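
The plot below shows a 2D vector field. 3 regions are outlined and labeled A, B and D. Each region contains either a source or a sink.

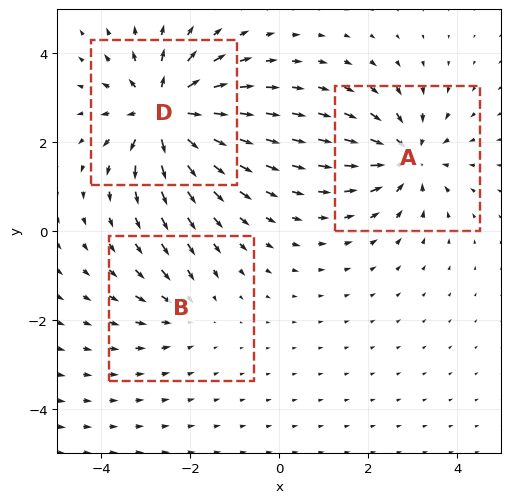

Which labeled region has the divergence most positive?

Divergence at each region's feature centre — A: about -4, B: about -2, D: about +5. Region D is most positive.

D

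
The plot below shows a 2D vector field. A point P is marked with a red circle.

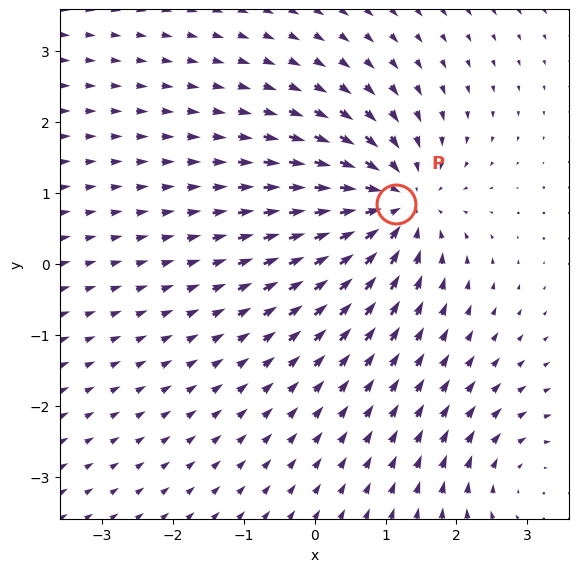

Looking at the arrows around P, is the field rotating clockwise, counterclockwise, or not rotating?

not rotating

Near P at (1.1, 0.8) the arrows show no circulation. The curl there is ≈0.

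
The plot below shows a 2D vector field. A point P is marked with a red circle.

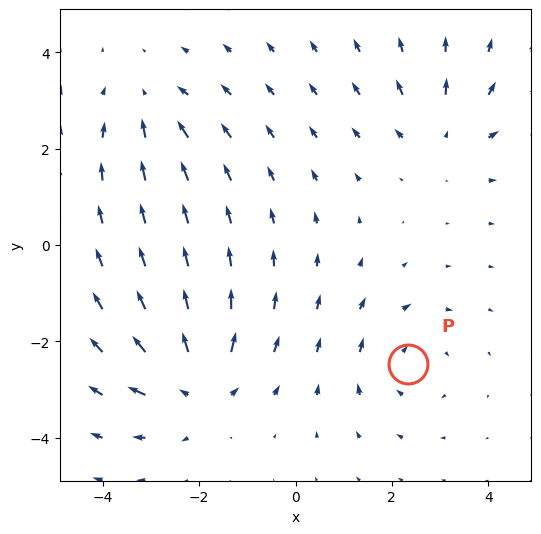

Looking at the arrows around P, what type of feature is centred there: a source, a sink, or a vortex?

At P (2.3, -2.5) the arrows circulate clockwise. Divergence ≈0, curl about -3 — near-zero divergence with nonzero curl is a vortex.

vortex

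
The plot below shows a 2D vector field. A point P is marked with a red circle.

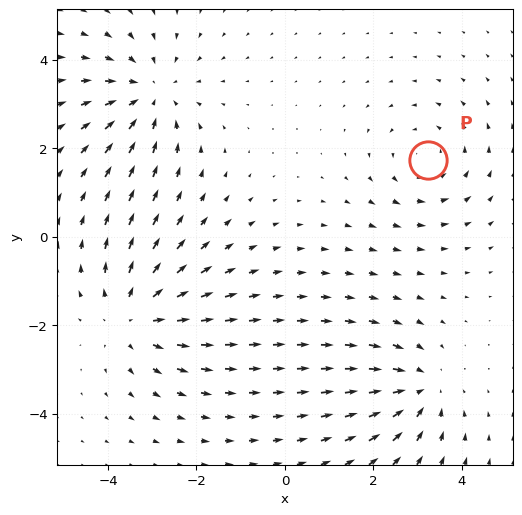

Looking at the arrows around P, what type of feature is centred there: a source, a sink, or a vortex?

vortex

At P (3.2, 1.7) the arrows circulate counterclockwise. Divergence ≈0, curl about +3 — near-zero divergence with nonzero curl is a vortex.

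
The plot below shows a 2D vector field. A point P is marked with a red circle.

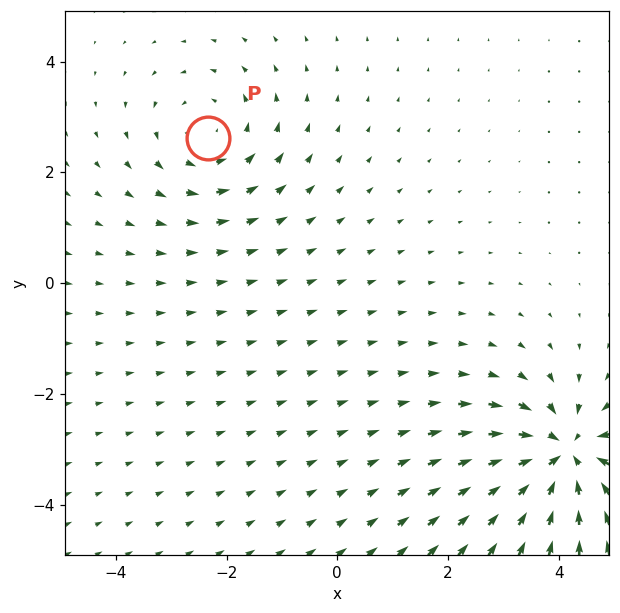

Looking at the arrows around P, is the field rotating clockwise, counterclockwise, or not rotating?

counterclockwise

Near P at (-2.3, 2.6) the arrows circulate counterclockwise. The curl (z-component) there is about +2; positive curl means counterclockwise rotation.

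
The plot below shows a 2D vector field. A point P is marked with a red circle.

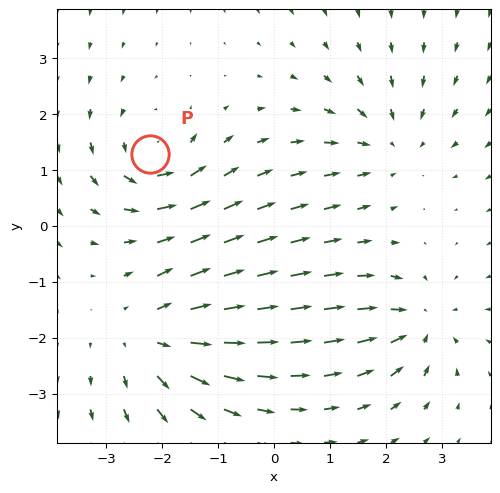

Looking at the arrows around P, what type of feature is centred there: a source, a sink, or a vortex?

At P (-2.2, 1.3) the arrows circulate counterclockwise. Divergence ≈0, curl about +5 — near-zero divergence with nonzero curl is a vortex.

vortex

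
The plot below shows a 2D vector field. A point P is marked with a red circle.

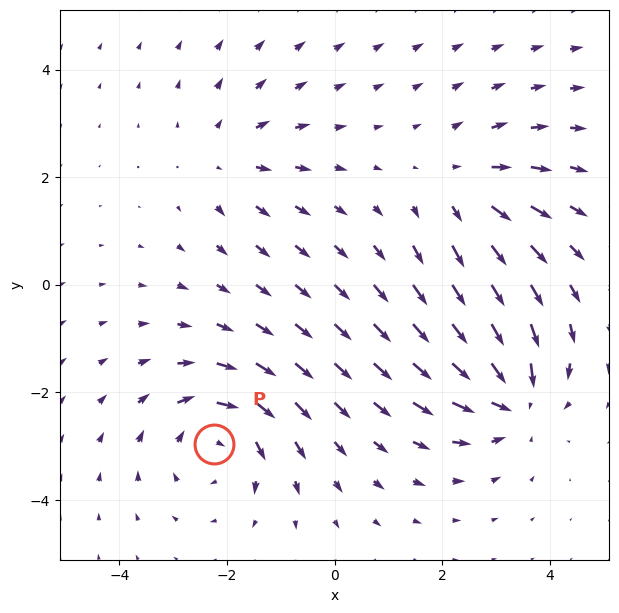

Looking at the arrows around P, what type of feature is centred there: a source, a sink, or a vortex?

At P (-2.2, -2.9) the arrows circulate clockwise. Divergence ≈0, curl about -4 — near-zero divergence with nonzero curl is a vortex.

vortex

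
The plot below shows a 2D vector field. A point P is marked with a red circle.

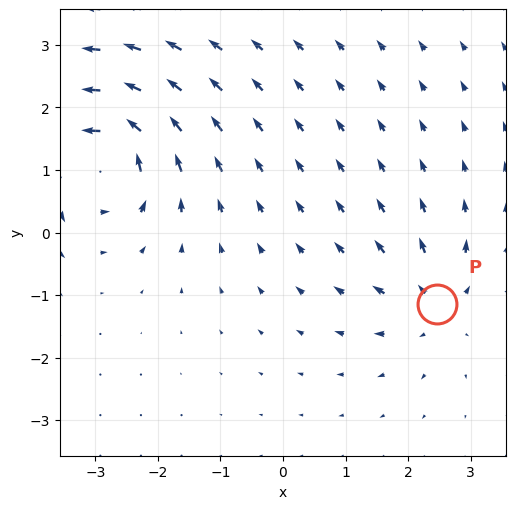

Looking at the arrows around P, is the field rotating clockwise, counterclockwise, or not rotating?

not rotating

Near P at (2.5, -1.1) the arrows show no circulation. The curl there is ≈0.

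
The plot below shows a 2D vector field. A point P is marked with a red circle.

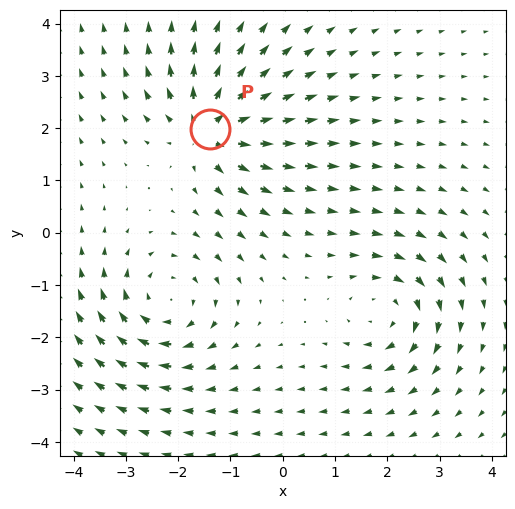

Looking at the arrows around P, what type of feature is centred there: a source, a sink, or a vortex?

At P (-1.4, 2.0) the arrows spread outward. Divergence about +5, curl ≈0 — positive divergence with near-zero curl is a source.

source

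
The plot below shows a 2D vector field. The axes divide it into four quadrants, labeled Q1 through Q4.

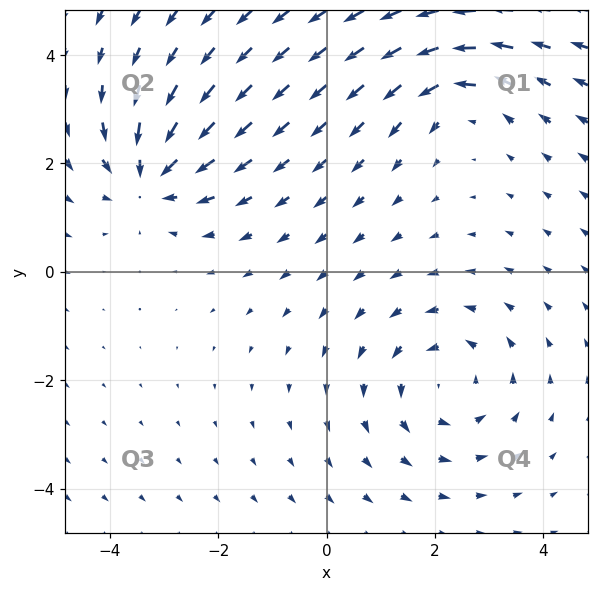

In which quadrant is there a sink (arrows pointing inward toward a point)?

The sink sits at approximately (-3.2, 1.8), which lies in quadrant Q2. The divergence there is about -5, negative as expected for a sink.

Q2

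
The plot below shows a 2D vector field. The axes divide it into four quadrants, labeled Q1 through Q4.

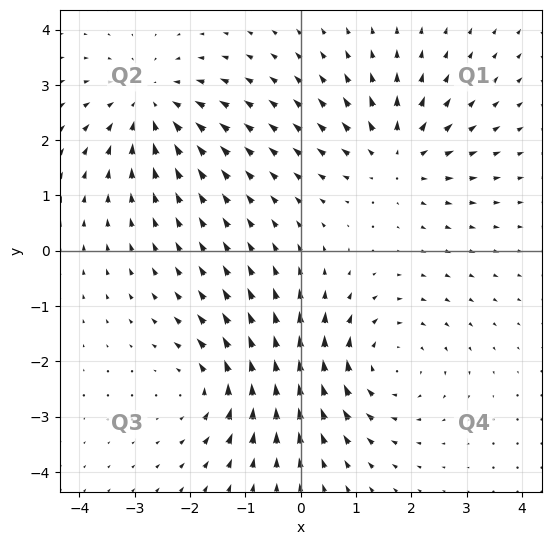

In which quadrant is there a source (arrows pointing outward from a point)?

The source sits at approximately (1.7, 1.7), which lies in quadrant Q1. The divergence there is about +4, positive as expected for a source.

Q1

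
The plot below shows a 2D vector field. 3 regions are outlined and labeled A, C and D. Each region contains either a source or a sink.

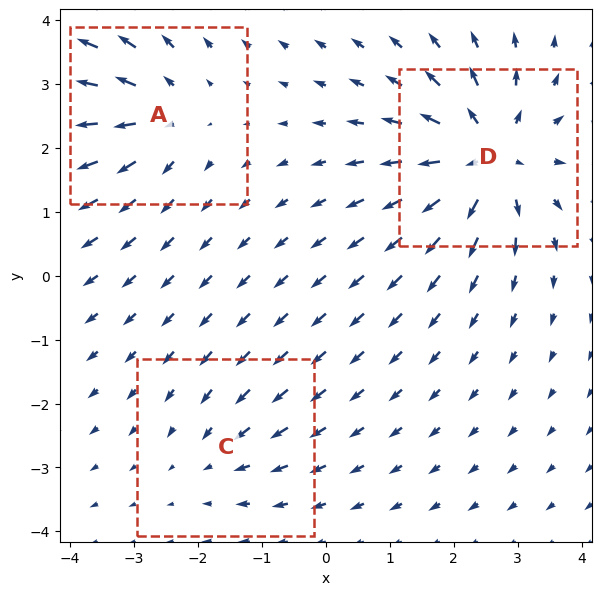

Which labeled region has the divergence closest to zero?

C

Divergence at each region's feature centre — A: about +4, C: about -2, D: about +6. Region C is closest to zero.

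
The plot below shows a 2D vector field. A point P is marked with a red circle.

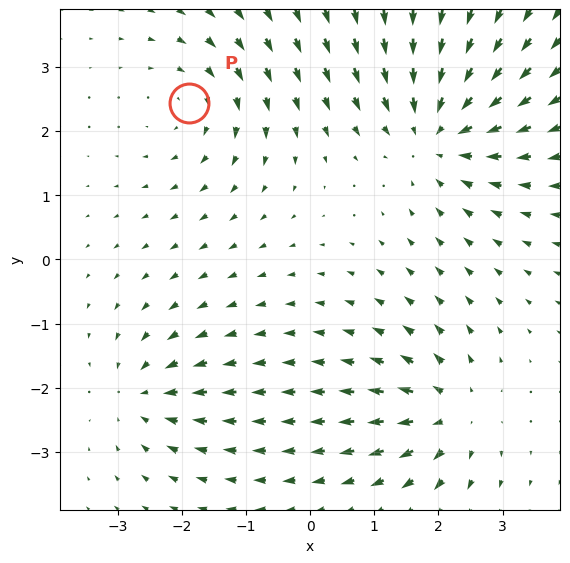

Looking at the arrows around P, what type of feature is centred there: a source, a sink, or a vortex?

At P (-1.9, 2.4) the arrows circulate clockwise. Divergence ≈0, curl about -3 — near-zero divergence with nonzero curl is a vortex.

vortex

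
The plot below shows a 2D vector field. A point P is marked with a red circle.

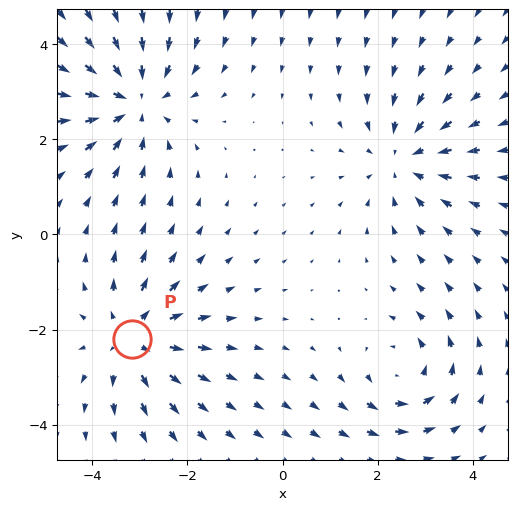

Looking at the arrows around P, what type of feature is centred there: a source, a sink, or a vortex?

source

At P (-3.2, -2.2) the arrows spread outward. Divergence about +4, curl ≈0 — positive divergence with near-zero curl is a source.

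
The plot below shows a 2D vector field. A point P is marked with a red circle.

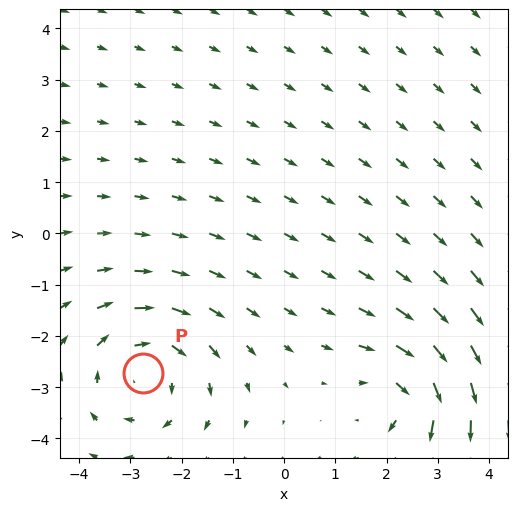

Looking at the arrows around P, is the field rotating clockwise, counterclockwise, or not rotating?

clockwise

Near P at (-2.7, -2.7) the arrows circulate clockwise. The curl (z-component) there is about -3; negative curl means clockwise rotation.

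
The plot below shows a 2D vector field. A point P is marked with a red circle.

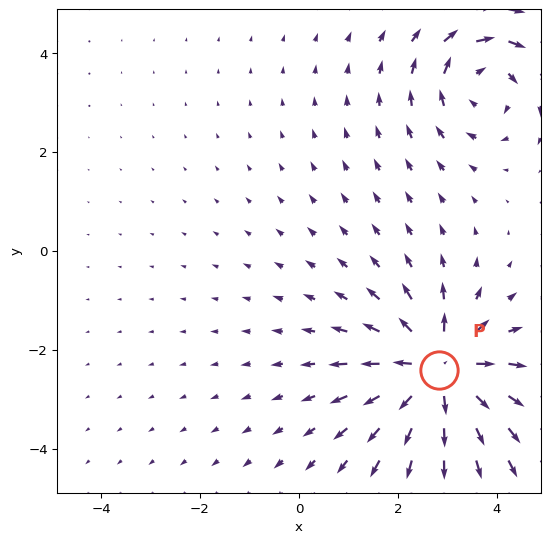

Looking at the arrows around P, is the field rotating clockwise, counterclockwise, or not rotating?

Near P at (2.8, -2.4) the arrows show no circulation. The curl there is ≈0.

not rotating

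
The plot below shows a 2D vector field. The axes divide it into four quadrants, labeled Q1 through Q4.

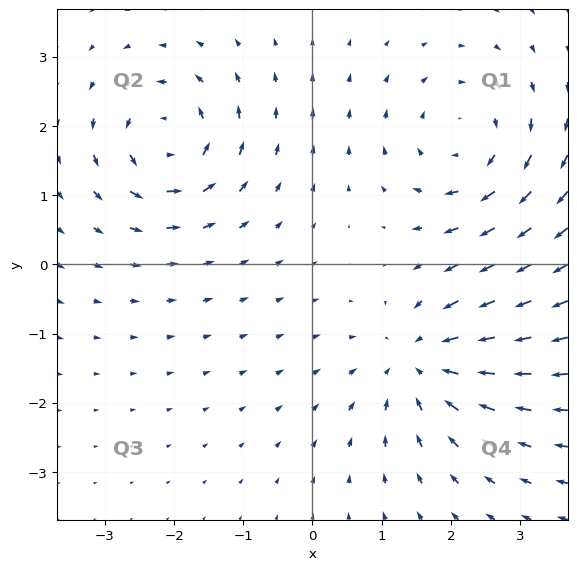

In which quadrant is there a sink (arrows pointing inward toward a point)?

Q4

The sink sits at approximately (1.6, -1.4), which lies in quadrant Q4. The divergence there is about -5, negative as expected for a sink.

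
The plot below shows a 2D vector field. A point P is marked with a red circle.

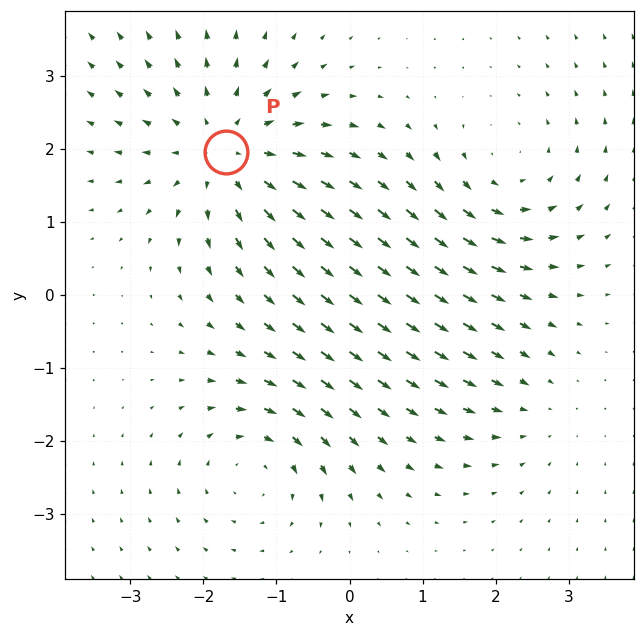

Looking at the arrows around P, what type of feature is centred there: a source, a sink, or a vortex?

source

At P (-1.7, 2.0) the arrows spread outward. Divergence about +5, curl ≈0 — positive divergence with near-zero curl is a source.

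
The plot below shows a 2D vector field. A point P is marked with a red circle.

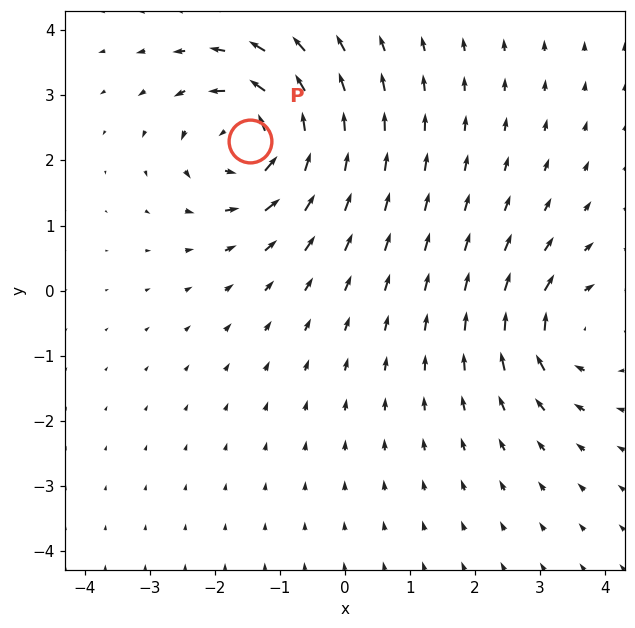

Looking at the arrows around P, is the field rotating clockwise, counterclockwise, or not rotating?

Near P at (-1.5, 2.3) the arrows circulate counterclockwise. The curl (z-component) there is about +6; positive curl means counterclockwise rotation.

counterclockwise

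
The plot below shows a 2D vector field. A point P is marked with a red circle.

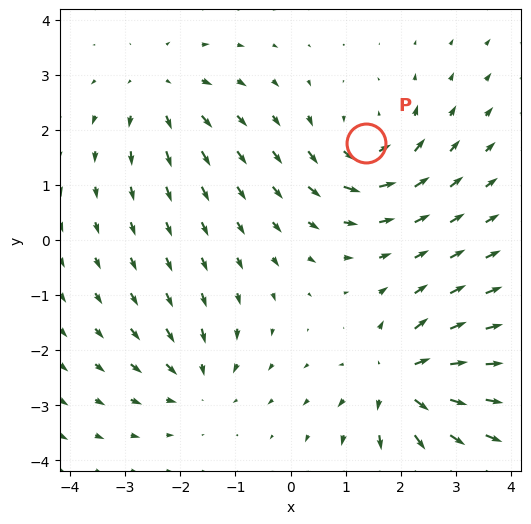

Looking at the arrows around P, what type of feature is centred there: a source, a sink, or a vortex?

vortex

At P (1.4, 1.8) the arrows circulate counterclockwise. Divergence ≈0, curl about +5 — near-zero divergence with nonzero curl is a vortex.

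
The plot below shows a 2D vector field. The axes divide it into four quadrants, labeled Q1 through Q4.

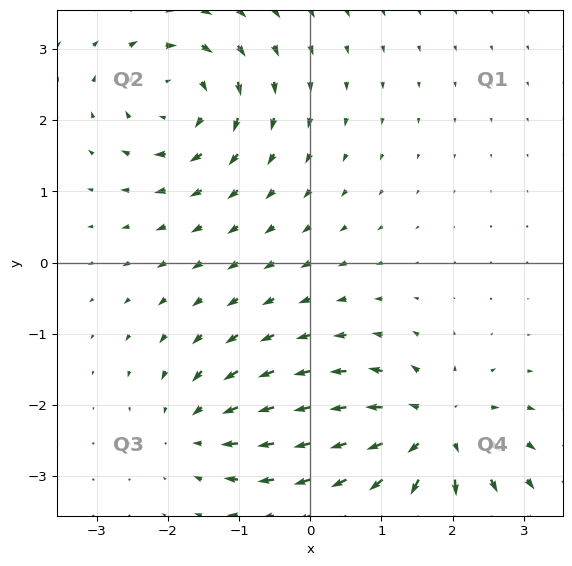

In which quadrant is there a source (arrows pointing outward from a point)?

The source sits at approximately (1.7, -2.4), which lies in quadrant Q4. The divergence there is about +6, positive as expected for a source.

Q4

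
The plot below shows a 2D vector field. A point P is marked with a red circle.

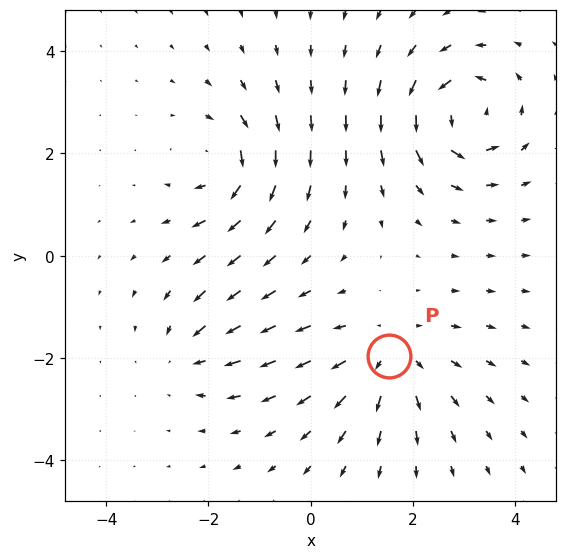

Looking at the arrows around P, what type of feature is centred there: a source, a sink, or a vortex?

At P (1.5, -2.0) the arrows spread outward. Divergence about +4, curl ≈0 — positive divergence with near-zero curl is a source.

source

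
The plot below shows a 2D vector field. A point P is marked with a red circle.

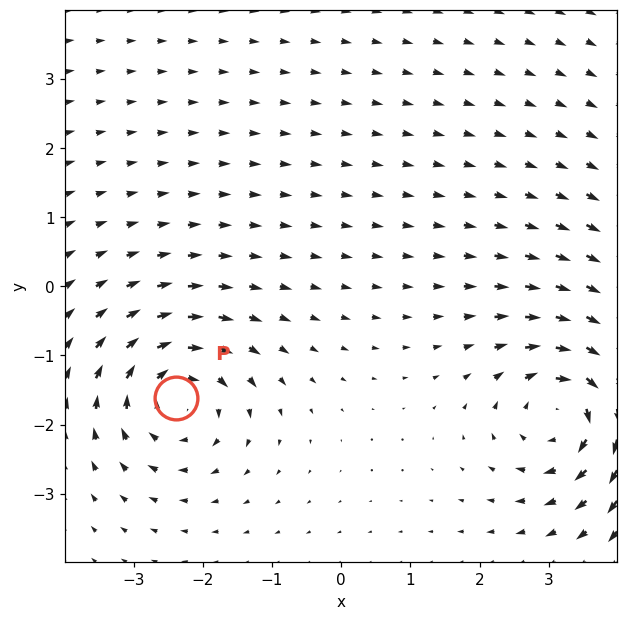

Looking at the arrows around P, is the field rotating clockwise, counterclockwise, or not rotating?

Near P at (-2.4, -1.6) the arrows circulate clockwise. The curl (z-component) there is about -5; negative curl means clockwise rotation.

clockwise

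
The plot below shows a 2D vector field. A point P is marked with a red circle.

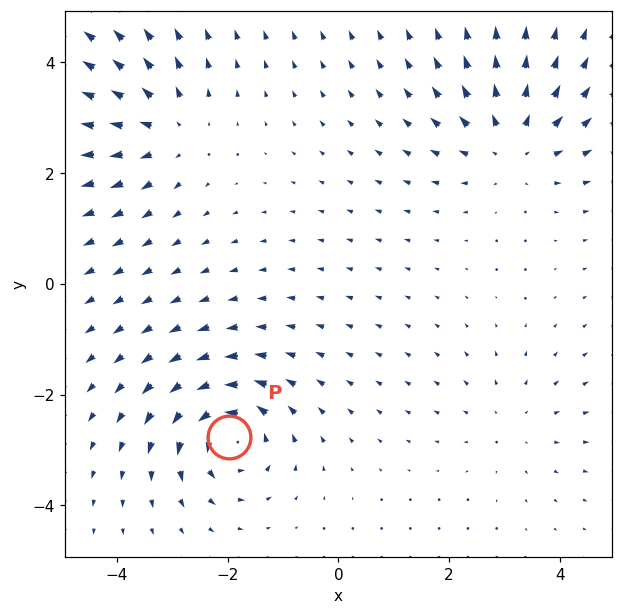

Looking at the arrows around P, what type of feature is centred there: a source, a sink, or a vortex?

At P (-2.0, -2.8) the arrows circulate counterclockwise. Divergence ≈0, curl about +7 — near-zero divergence with nonzero curl is a vortex.

vortex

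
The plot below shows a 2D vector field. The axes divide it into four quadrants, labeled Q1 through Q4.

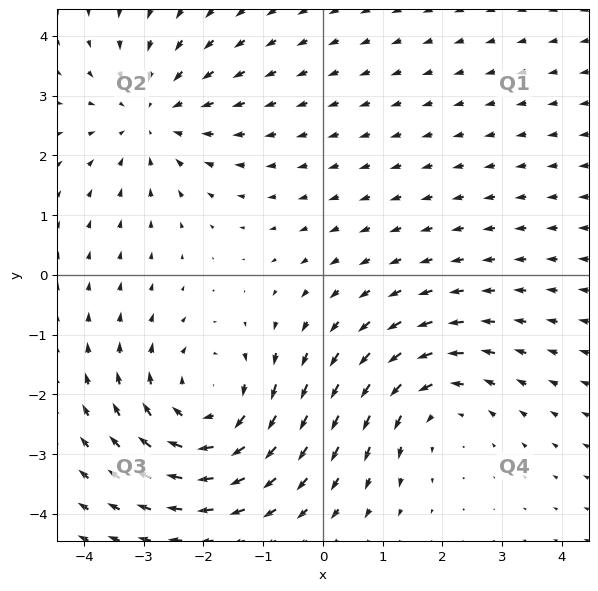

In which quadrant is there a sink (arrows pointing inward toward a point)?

Q2

The sink sits at approximately (-2.9, 2.7), which lies in quadrant Q2. The divergence there is about -2, negative as expected for a sink.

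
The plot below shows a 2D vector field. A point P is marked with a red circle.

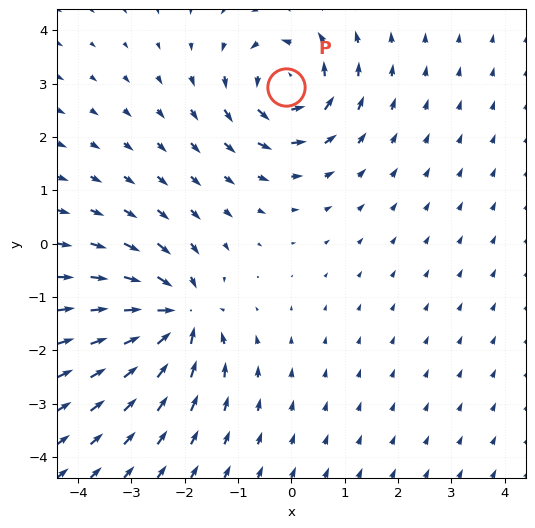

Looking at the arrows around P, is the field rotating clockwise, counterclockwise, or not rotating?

counterclockwise

Near P at (-0.1, 2.9) the arrows circulate counterclockwise. The curl (z-component) there is about +4; positive curl means counterclockwise rotation.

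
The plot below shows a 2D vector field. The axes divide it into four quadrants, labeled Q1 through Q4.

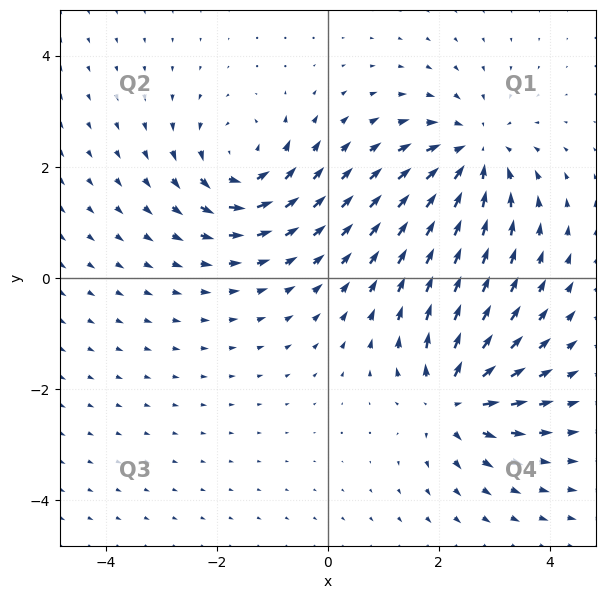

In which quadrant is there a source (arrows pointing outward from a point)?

Q4

The source sits at approximately (2.3, -2.2), which lies in quadrant Q4. The divergence there is about +5, positive as expected for a source.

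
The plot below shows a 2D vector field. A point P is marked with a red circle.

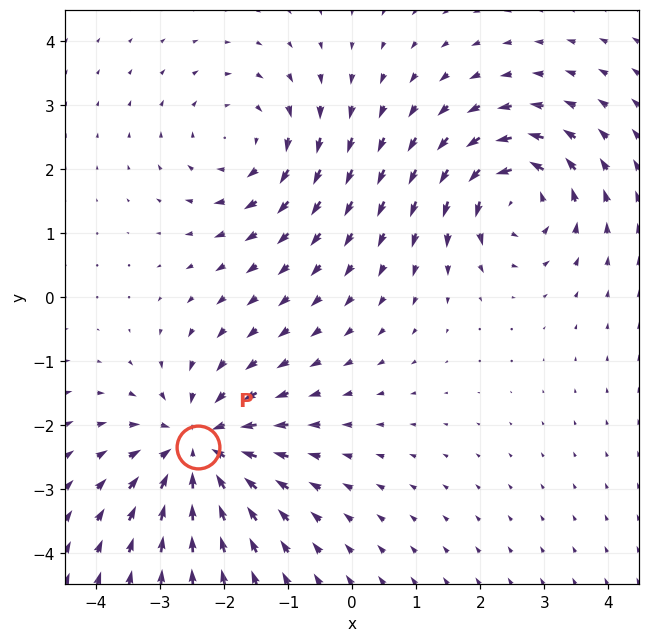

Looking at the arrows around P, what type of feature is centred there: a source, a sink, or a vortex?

sink

At P (-2.4, -2.3) the arrows converge inward. Divergence about -5, curl ≈0 — negative divergence with near-zero curl is a sink.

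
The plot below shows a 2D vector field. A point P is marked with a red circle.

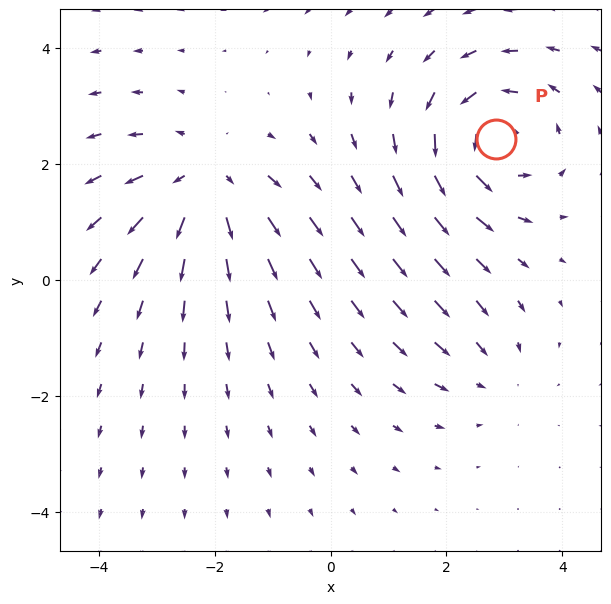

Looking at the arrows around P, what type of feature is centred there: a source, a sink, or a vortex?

vortex

At P (2.9, 2.4) the arrows circulate counterclockwise. Divergence ≈0, curl about +5 — near-zero divergence with nonzero curl is a vortex.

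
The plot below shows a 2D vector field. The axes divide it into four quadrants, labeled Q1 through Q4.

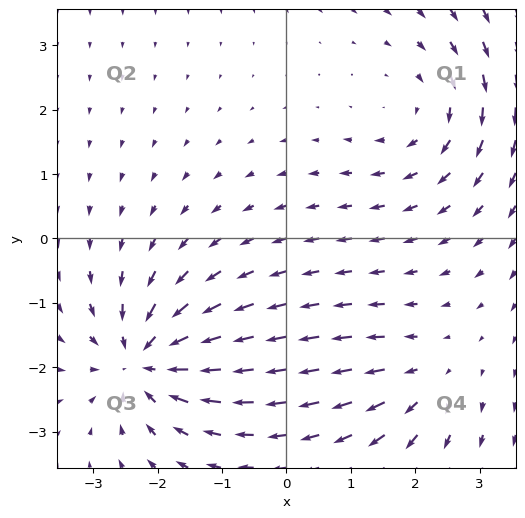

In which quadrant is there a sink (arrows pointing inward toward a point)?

Q3

The sink sits at approximately (-2.2, -1.9), which lies in quadrant Q3. The divergence there is about -6, negative as expected for a sink.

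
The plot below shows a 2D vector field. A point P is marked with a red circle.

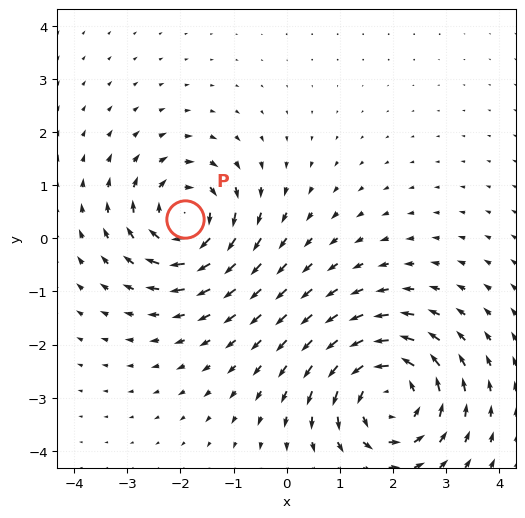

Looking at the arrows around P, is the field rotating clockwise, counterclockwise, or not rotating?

clockwise

Near P at (-1.9, 0.4) the arrows circulate clockwise. The curl (z-component) there is about -4; negative curl means clockwise rotation.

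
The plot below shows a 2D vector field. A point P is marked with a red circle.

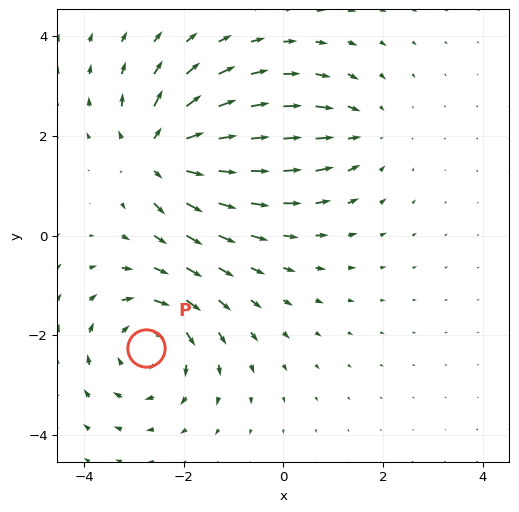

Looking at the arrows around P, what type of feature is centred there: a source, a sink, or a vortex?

At P (-2.7, -2.2) the arrows circulate clockwise. Divergence ≈0, curl about -4 — near-zero divergence with nonzero curl is a vortex.

vortex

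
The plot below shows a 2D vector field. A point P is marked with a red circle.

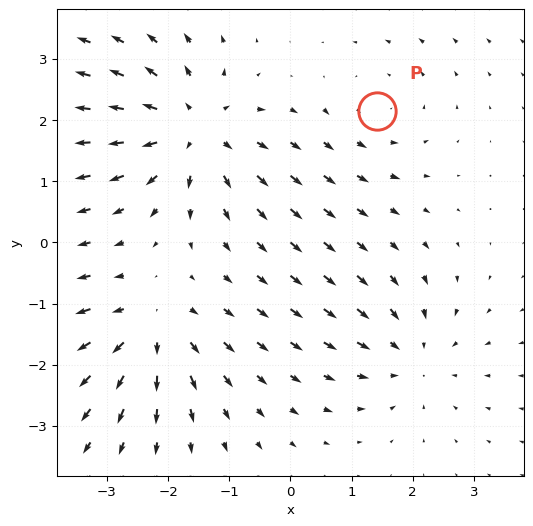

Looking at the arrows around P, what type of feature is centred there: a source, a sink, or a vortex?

vortex

At P (1.4, 2.1) the arrows circulate counterclockwise. Divergence ≈0, curl about +2 — near-zero divergence with nonzero curl is a vortex.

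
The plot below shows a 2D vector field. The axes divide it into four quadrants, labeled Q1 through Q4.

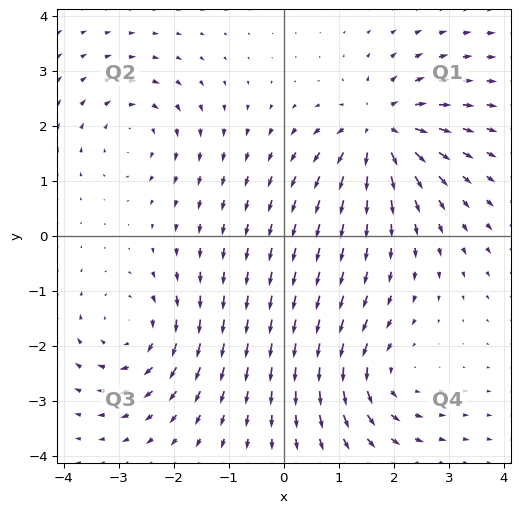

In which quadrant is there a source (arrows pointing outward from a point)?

The source sits at approximately (1.7, 1.9), which lies in quadrant Q1. The divergence there is about +7, positive as expected for a source.

Q1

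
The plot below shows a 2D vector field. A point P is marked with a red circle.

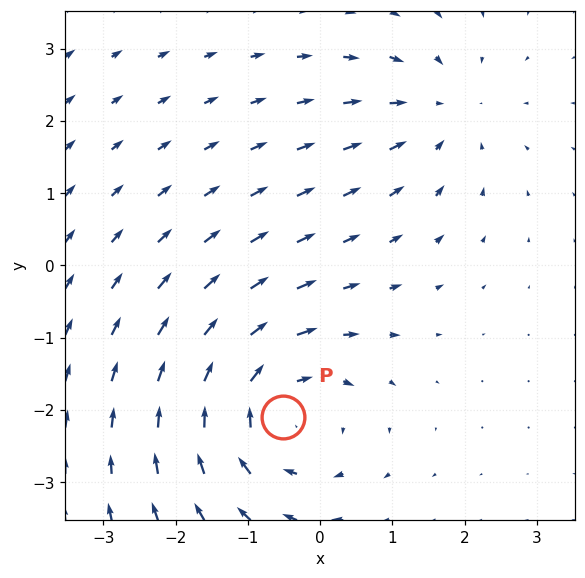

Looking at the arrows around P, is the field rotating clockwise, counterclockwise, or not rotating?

Near P at (-0.5, -2.1) the arrows circulate clockwise. The curl (z-component) there is about -4; negative curl means clockwise rotation.

clockwise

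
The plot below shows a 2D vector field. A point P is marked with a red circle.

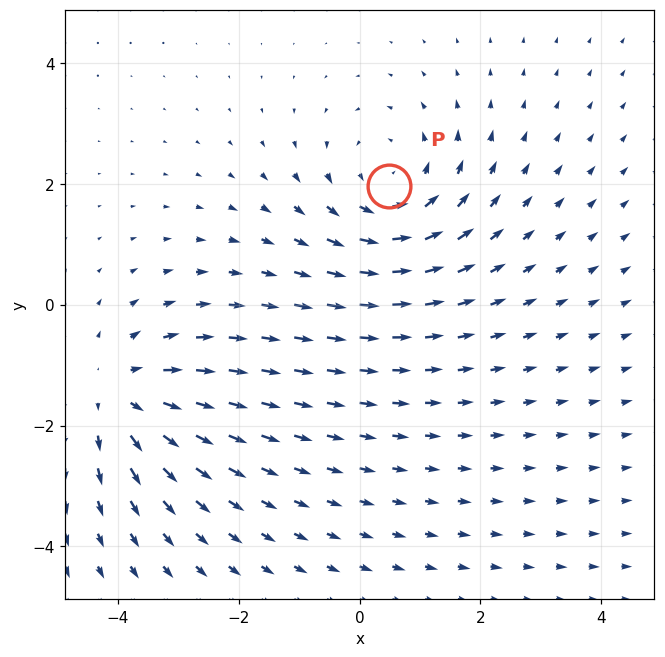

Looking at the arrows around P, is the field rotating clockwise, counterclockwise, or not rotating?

counterclockwise

Near P at (0.5, 2.0) the arrows circulate counterclockwise. The curl (z-component) there is about +4; positive curl means counterclockwise rotation.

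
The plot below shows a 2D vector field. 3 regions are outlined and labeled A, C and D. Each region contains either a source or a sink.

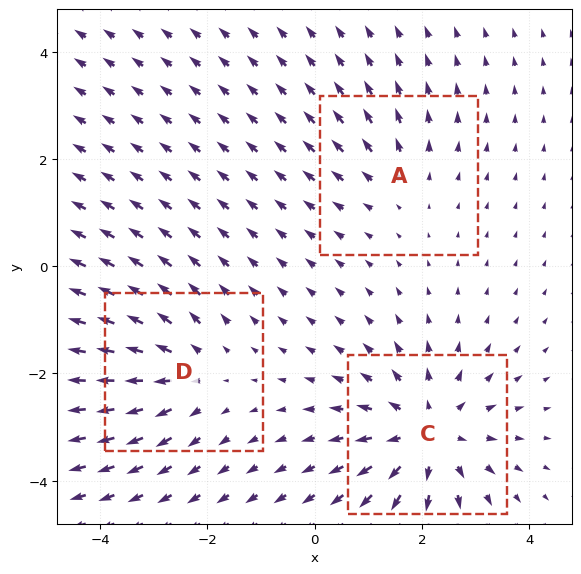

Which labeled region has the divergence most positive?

C

Divergence at each region's feature centre — A: about +2, C: about +4, D: about +3. Region C is most positive.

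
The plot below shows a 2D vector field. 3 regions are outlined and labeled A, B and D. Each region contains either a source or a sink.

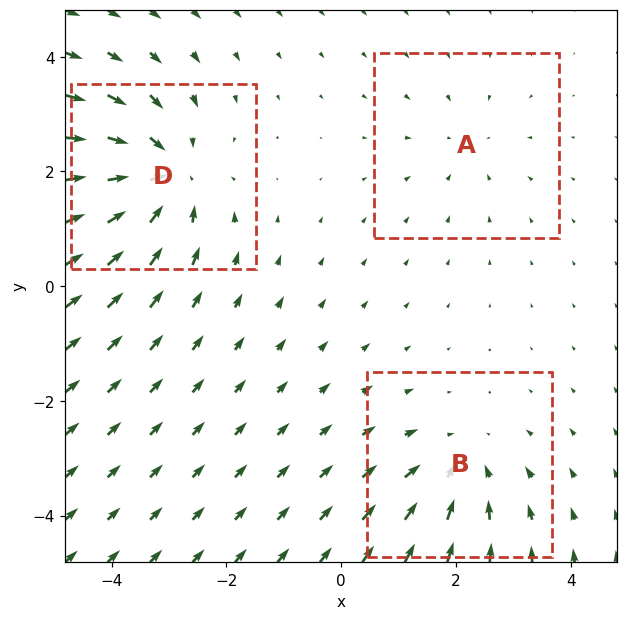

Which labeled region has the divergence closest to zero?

A

Divergence at each region's feature centre — A: about -2, B: about -3, D: about -4. Region A is closest to zero.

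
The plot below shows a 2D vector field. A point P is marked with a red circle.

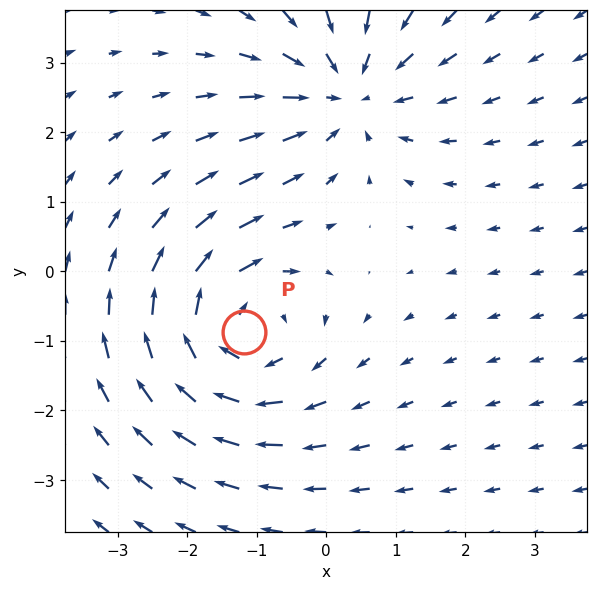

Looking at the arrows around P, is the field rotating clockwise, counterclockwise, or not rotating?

clockwise

Near P at (-1.2, -0.9) the arrows circulate clockwise. The curl (z-component) there is about -4; negative curl means clockwise rotation.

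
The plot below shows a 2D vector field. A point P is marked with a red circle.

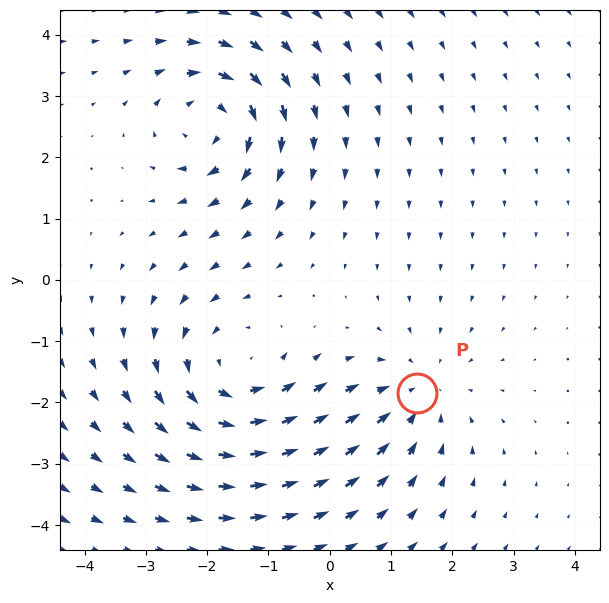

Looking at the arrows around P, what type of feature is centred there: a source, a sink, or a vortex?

At P (1.4, -1.9) the arrows converge inward. Divergence about -2, curl ≈0 — negative divergence with near-zero curl is a sink.

sink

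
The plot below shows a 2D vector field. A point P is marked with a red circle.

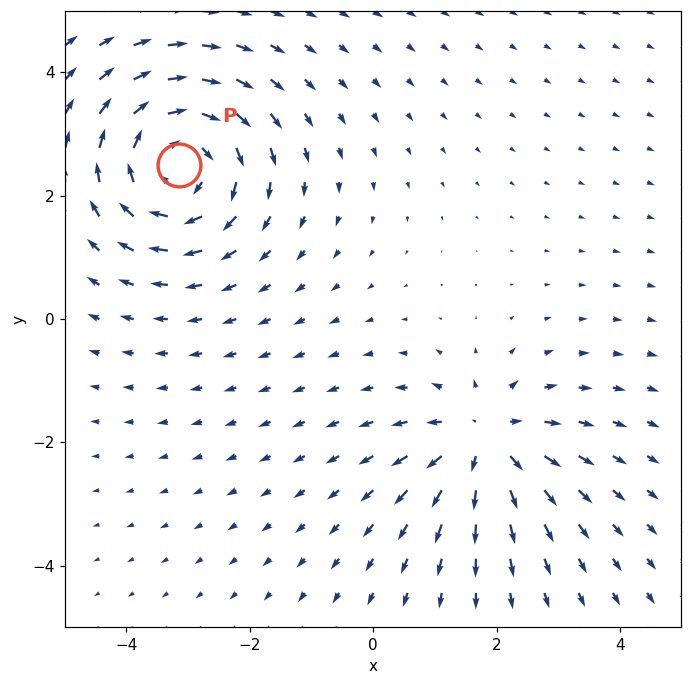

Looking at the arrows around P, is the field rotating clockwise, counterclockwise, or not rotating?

Near P at (-3.1, 2.5) the arrows circulate clockwise. The curl (z-component) there is about -4; negative curl means clockwise rotation.

clockwise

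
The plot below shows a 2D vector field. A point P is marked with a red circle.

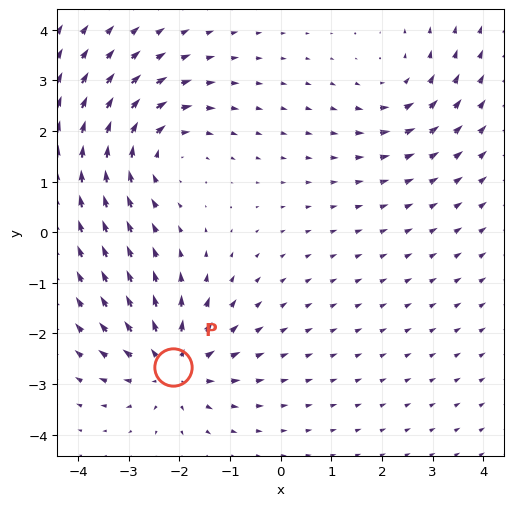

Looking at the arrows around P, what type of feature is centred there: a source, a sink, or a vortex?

source

At P (-2.1, -2.7) the arrows spread outward. Divergence about +4, curl ≈0 — positive divergence with near-zero curl is a source.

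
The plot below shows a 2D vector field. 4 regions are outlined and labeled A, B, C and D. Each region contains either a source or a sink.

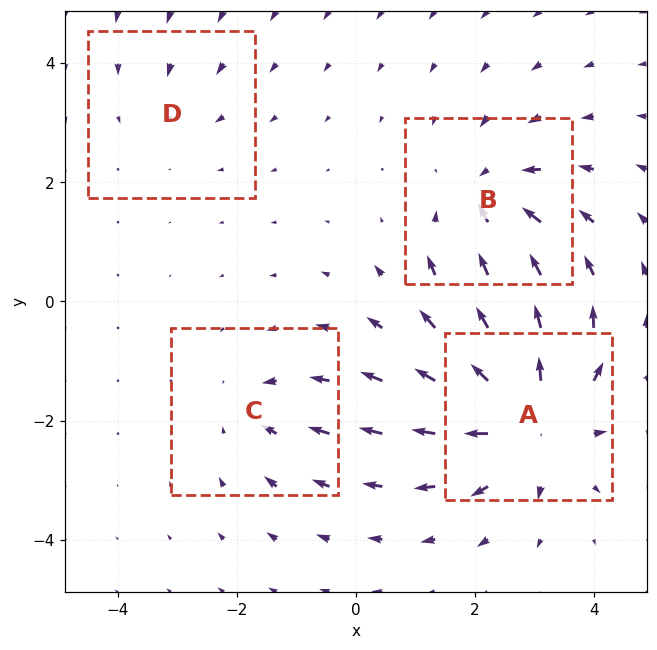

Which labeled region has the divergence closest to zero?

D

Divergence at each region's feature centre — A: about +7, B: about -5, C: about -3, D: about -2. Region D is closest to zero.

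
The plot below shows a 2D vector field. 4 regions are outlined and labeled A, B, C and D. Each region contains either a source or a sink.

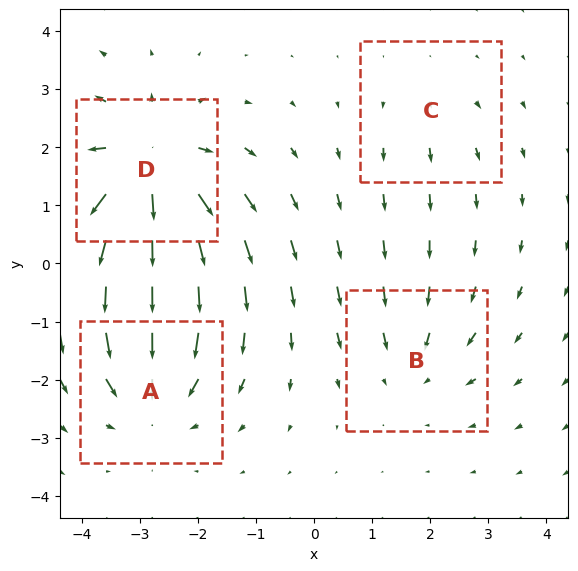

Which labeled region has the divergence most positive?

Divergence at each region's feature centre — A: about -5, B: about -3, C: about +2, D: about +7. Region D is most positive.

D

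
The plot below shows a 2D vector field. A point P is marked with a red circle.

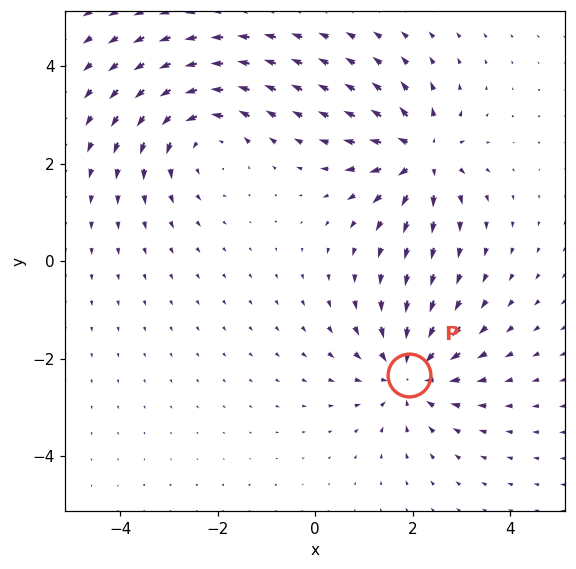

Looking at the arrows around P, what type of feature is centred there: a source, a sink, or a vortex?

sink

At P (1.9, -2.3) the arrows converge inward. Divergence about -4, curl ≈0 — negative divergence with near-zero curl is a sink.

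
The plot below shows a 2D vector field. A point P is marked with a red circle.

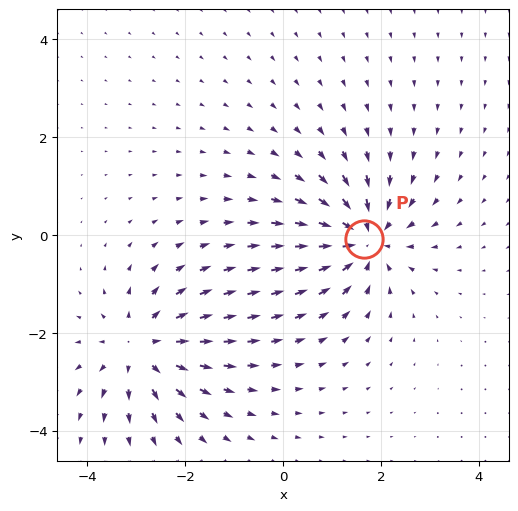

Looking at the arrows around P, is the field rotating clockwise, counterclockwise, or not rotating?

not rotating

Near P at (1.6, -0.1) the arrows show no circulation. The curl there is ≈0.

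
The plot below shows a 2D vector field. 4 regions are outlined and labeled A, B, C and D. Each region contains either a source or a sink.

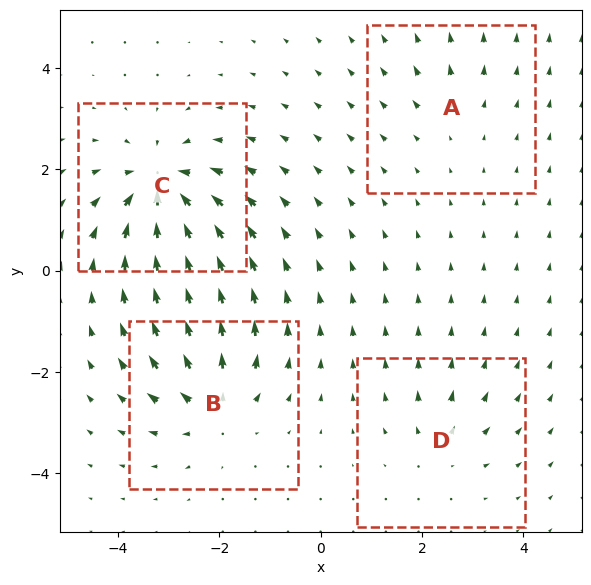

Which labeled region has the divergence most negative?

Divergence at each region's feature centre — A: about +2, B: about +6, C: about -8, D: about +4. Region C is most negative.

C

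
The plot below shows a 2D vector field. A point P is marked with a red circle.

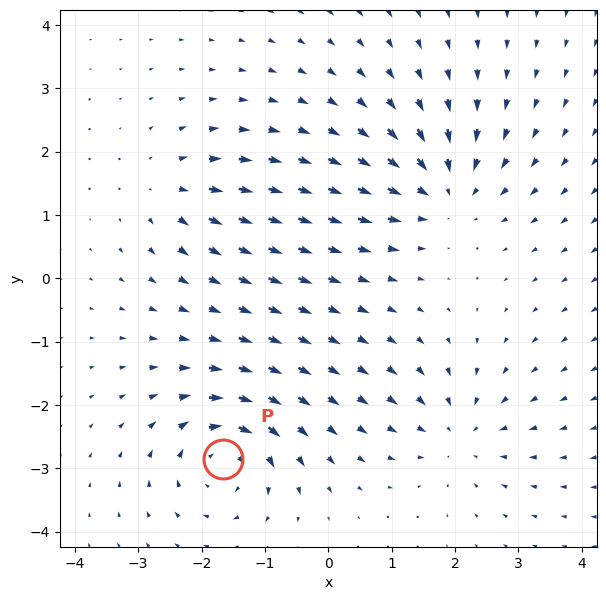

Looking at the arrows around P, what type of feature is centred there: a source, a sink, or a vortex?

vortex

At P (-1.7, -2.9) the arrows circulate clockwise. Divergence ≈0, curl about -6 — near-zero divergence with nonzero curl is a vortex.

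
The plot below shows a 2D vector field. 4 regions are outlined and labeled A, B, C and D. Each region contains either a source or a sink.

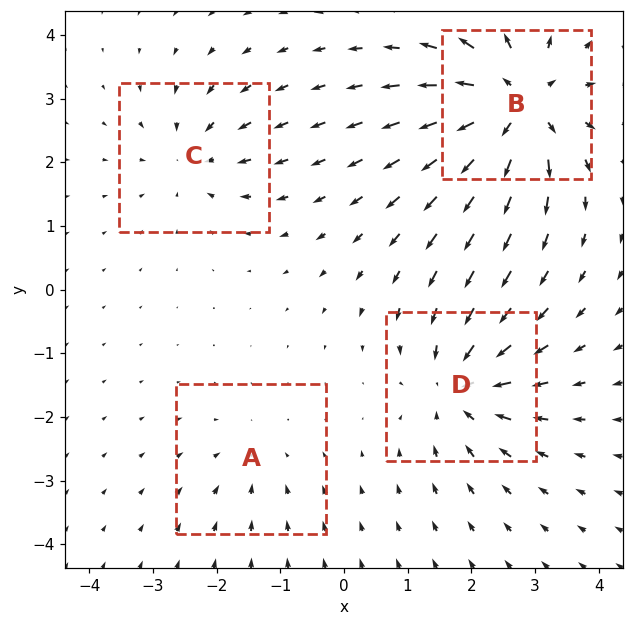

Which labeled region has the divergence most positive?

Divergence at each region's feature centre — A: about -2, B: about +7, C: about -4, D: about -5. Region B is most positive.

B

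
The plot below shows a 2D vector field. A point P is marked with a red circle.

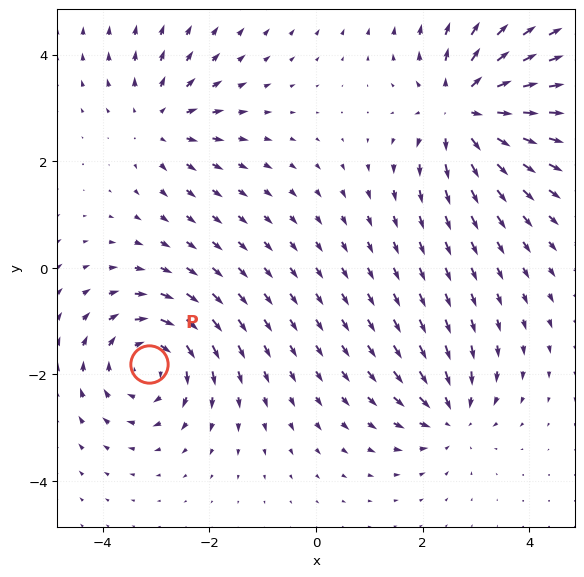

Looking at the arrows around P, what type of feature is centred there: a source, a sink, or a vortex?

At P (-3.1, -1.8) the arrows circulate clockwise. Divergence ≈0, curl about -5 — near-zero divergence with nonzero curl is a vortex.

vortex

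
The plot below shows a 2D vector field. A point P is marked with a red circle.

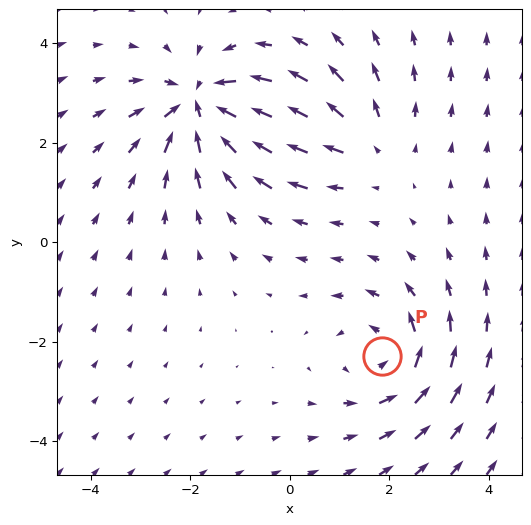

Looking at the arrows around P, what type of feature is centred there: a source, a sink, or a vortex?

vortex

At P (1.8, -2.3) the arrows circulate counterclockwise. Divergence ≈0, curl about +4 — near-zero divergence with nonzero curl is a vortex.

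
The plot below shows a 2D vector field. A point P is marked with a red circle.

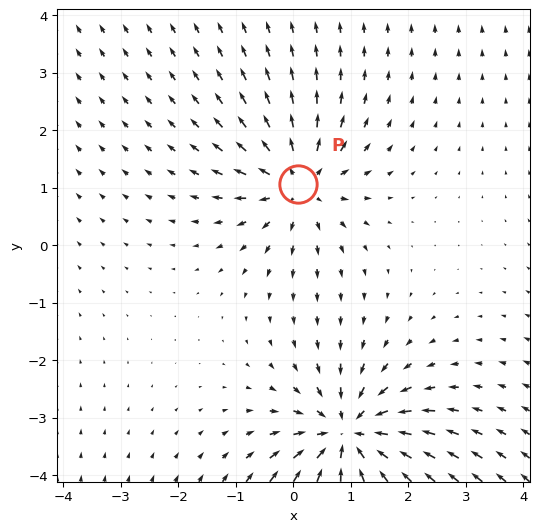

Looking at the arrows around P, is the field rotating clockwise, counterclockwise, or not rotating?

not rotating

Near P at (0.1, 1.1) the arrows show no circulation. The curl there is ≈0.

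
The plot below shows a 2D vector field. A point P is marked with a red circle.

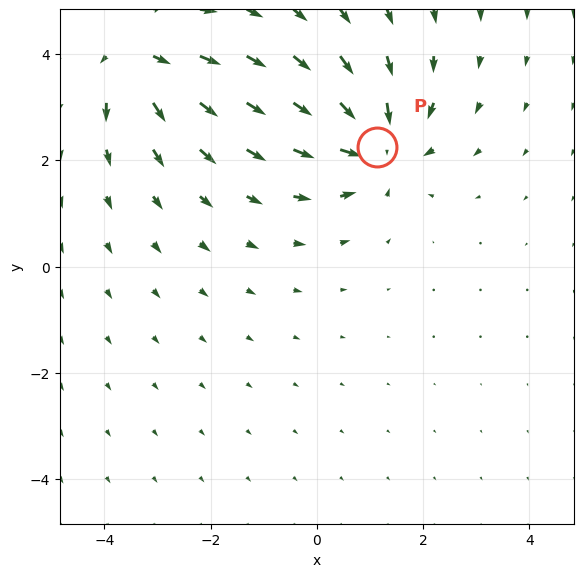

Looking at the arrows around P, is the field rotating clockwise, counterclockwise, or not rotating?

Near P at (1.1, 2.2) the arrows show no circulation. The curl there is ≈0.

not rotating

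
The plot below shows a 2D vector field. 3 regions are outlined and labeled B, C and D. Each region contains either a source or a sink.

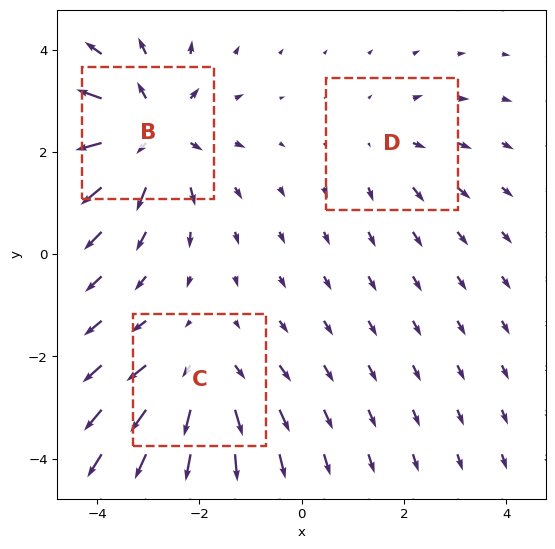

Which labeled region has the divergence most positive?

Divergence at each region's feature centre — B: about +4, C: about +3, D: about +2. Region B is most positive.

B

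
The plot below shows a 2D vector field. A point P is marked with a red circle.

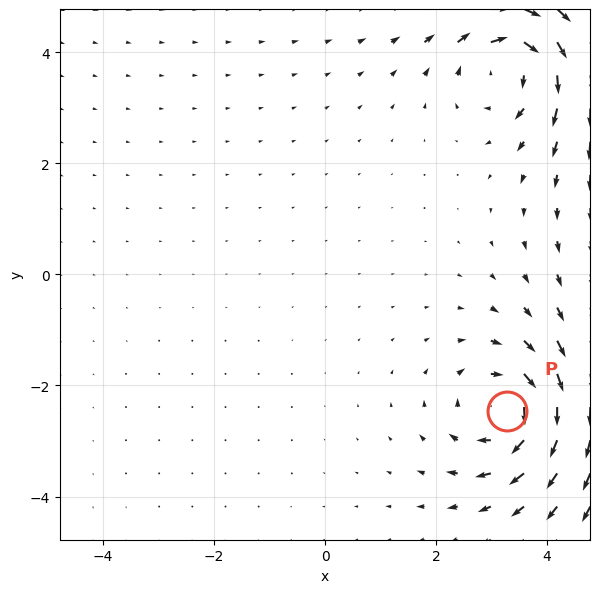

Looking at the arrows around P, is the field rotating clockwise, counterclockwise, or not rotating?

Near P at (3.3, -2.5) the arrows circulate clockwise. The curl (z-component) there is about -5; negative curl means clockwise rotation.

clockwise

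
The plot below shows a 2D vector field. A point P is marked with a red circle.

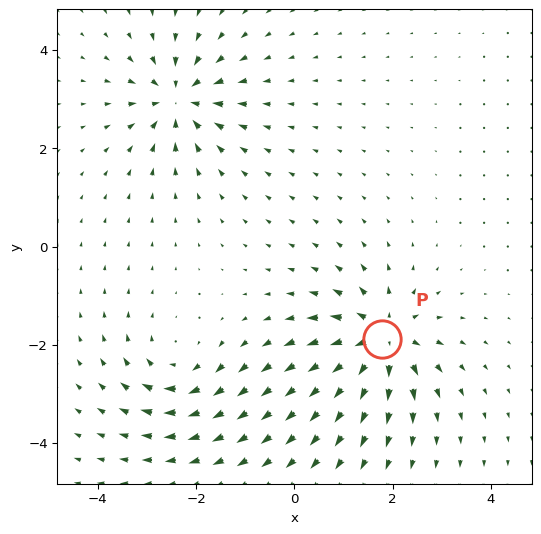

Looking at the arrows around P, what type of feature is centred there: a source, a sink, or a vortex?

At P (1.8, -1.9) the arrows spread outward. Divergence about +6, curl ≈0 — positive divergence with near-zero curl is a source.

source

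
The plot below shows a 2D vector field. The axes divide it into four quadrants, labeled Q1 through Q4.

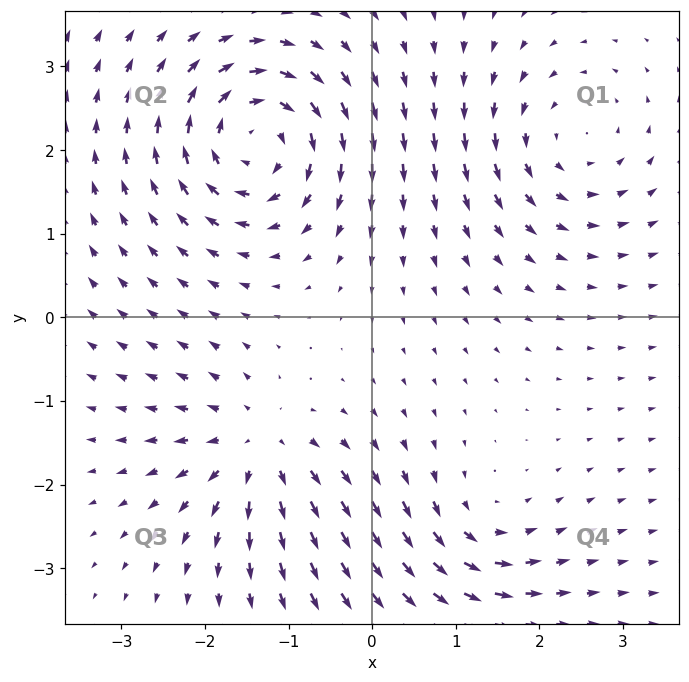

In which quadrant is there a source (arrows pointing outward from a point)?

The source sits at approximately (-1.4, -1.6), which lies in quadrant Q3. The divergence there is about +5, positive as expected for a source.

Q3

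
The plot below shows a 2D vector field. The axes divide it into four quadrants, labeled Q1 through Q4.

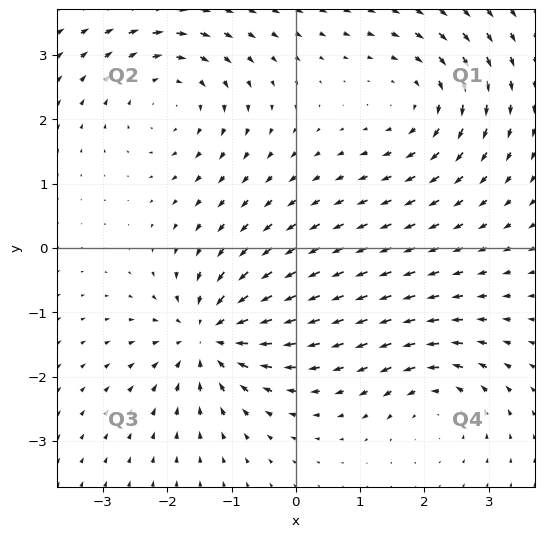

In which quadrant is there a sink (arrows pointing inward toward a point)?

The sink sits at approximately (-1.3, -1.4), which lies in quadrant Q3. The divergence there is about -7, negative as expected for a sink.

Q3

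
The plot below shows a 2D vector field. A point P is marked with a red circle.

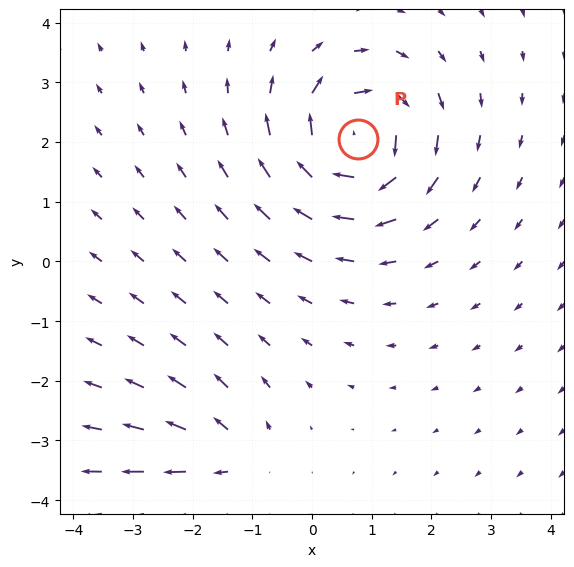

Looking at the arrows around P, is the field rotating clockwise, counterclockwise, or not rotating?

clockwise

Near P at (0.8, 2.0) the arrows circulate clockwise. The curl (z-component) there is about -5; negative curl means clockwise rotation.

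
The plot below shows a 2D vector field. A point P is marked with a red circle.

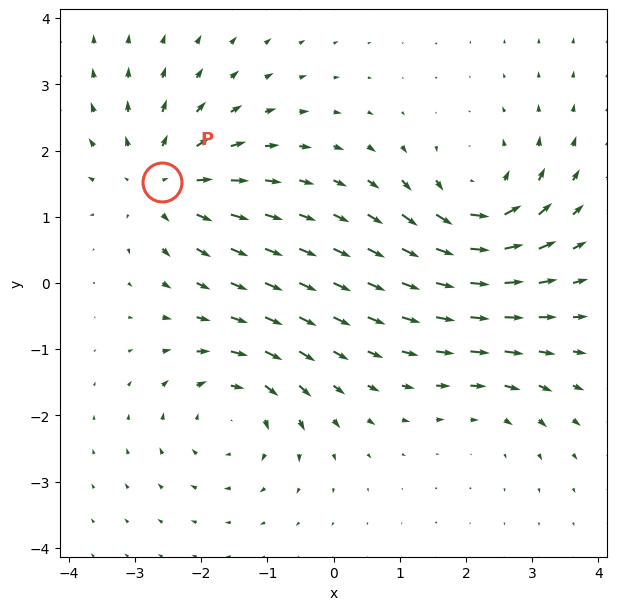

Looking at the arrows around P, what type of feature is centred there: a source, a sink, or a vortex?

source

At P (-2.6, 1.5) the arrows spread outward. Divergence about +5, curl ≈0 — positive divergence with near-zero curl is a source.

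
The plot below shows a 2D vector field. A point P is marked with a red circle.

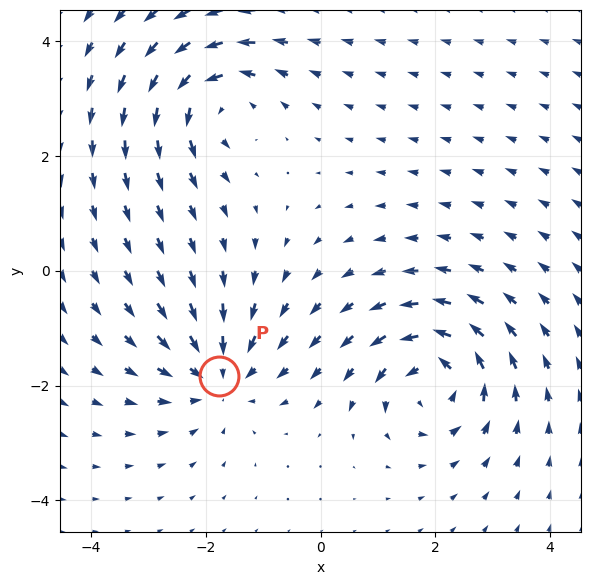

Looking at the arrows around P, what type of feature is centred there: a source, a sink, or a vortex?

sink

At P (-1.8, -1.8) the arrows converge inward. Divergence about -4, curl ≈0 — negative divergence with near-zero curl is a sink.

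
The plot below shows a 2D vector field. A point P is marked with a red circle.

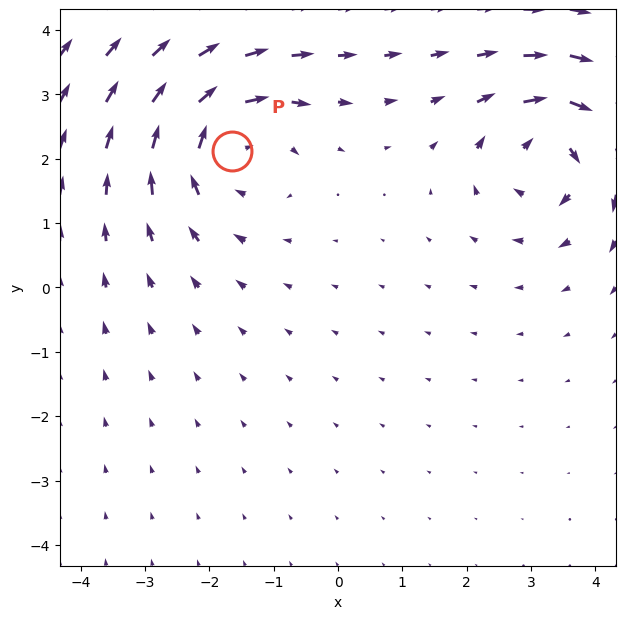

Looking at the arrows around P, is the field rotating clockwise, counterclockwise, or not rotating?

clockwise

Near P at (-1.6, 2.1) the arrows circulate clockwise. The curl (z-component) there is about -5; negative curl means clockwise rotation.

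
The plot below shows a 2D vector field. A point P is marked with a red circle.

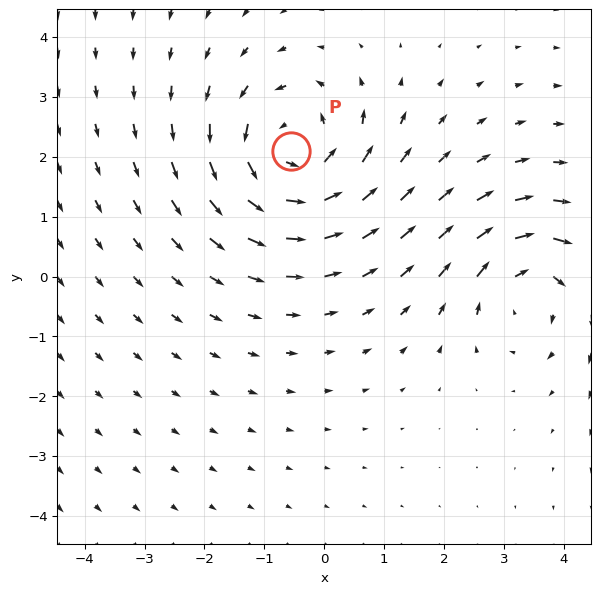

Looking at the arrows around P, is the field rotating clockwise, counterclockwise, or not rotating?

counterclockwise

Near P at (-0.5, 2.1) the arrows circulate counterclockwise. The curl (z-component) there is about +3; positive curl means counterclockwise rotation.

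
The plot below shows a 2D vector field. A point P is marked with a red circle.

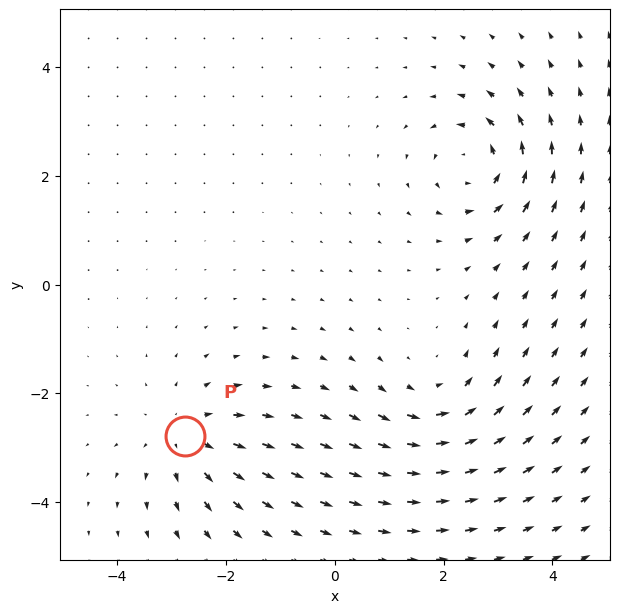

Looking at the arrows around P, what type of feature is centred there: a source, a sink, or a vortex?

source

At P (-2.7, -2.8) the arrows spread outward. Divergence about +4, curl ≈0 — positive divergence with near-zero curl is a source.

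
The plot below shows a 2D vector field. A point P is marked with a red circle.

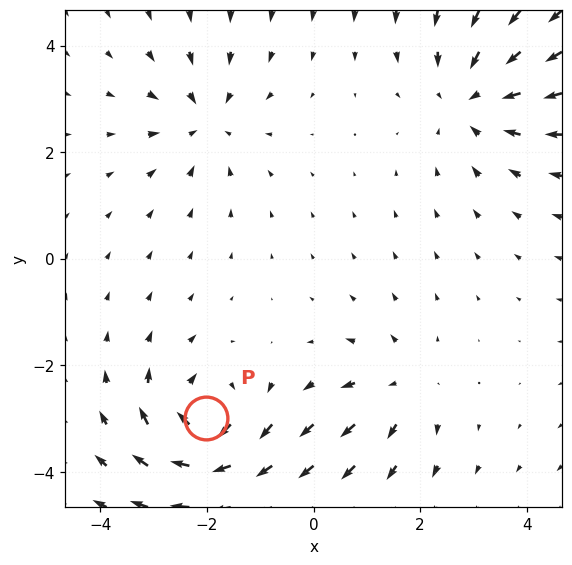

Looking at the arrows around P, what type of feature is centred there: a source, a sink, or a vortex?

At P (-2.0, -3.0) the arrows circulate clockwise. Divergence ≈0, curl about -7 — near-zero divergence with nonzero curl is a vortex.

vortex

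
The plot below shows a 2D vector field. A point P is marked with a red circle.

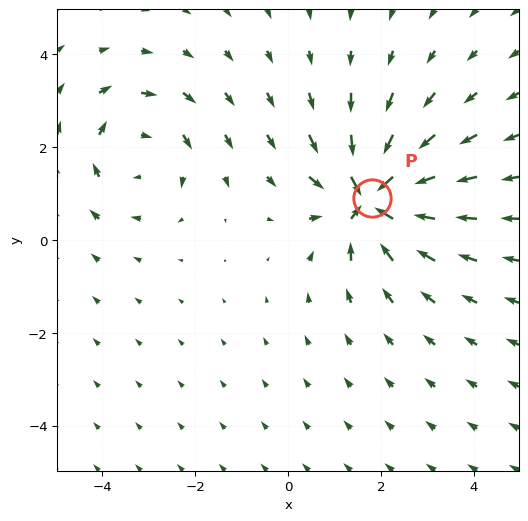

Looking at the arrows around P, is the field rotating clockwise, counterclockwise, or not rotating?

not rotating

Near P at (1.8, 0.9) the arrows show no circulation. The curl there is ≈0.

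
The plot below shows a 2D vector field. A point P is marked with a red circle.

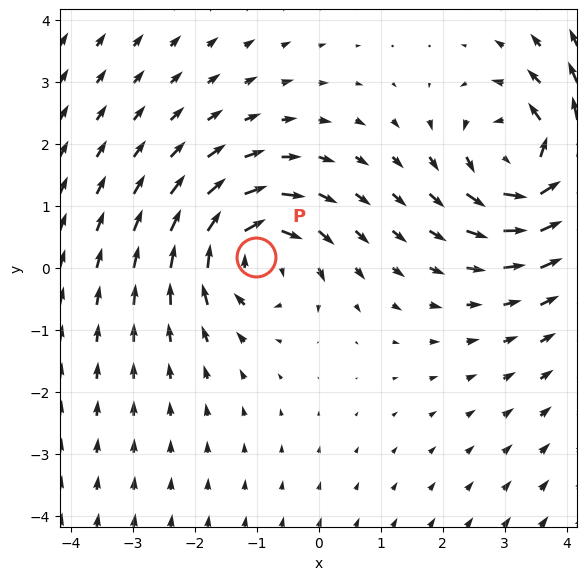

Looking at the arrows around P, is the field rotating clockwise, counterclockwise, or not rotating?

Near P at (-1.0, 0.2) the arrows circulate clockwise. The curl (z-component) there is about -4; negative curl means clockwise rotation.

clockwise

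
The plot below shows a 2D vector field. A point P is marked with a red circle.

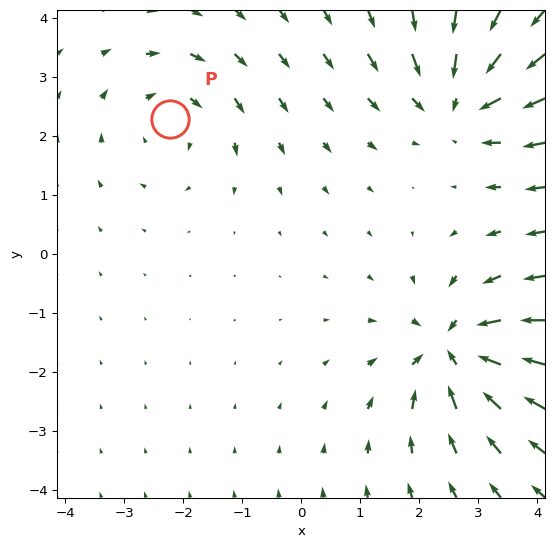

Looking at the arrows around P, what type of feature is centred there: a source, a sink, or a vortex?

vortex

At P (-2.2, 2.3) the arrows circulate clockwise. Divergence ≈0, curl about -4 — near-zero divergence with nonzero curl is a vortex.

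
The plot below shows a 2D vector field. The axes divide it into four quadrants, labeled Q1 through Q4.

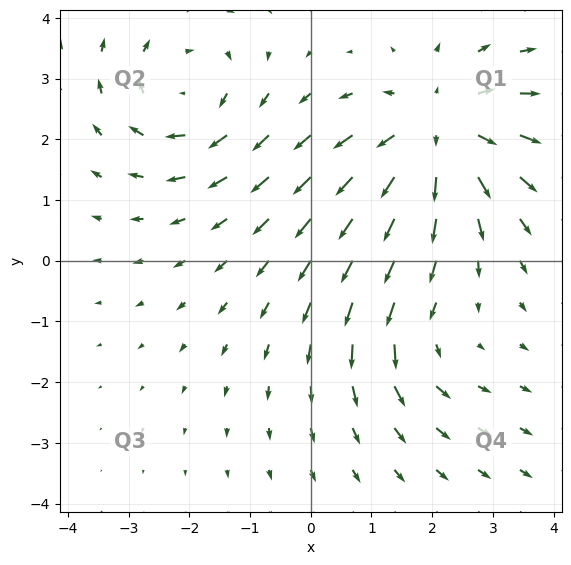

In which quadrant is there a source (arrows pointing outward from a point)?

Q1

The source sits at approximately (2.1, 2.1), which lies in quadrant Q1. The divergence there is about +4, positive as expected for a source.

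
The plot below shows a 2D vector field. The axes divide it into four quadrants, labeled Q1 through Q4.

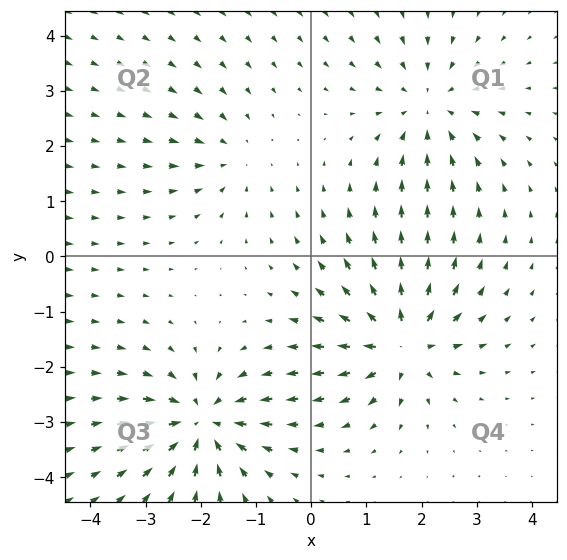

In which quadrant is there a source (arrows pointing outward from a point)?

The source sits at approximately (1.6, -1.6), which lies in quadrant Q4. The divergence there is about +7, positive as expected for a source.

Q4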